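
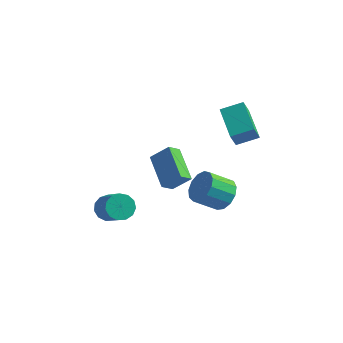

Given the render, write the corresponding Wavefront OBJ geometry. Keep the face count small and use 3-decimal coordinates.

v 1.847 0.359 2.463
v 1.713 -0.146 3.476
v 2.911 0.977 2.912
v 2.777 0.471 3.925
v 3.023 -1.211 1.835
v 2.889 -1.717 2.848
v 4.087 -0.594 2.284
v 3.953 -1.099 3.297
v 3.018 -2.812 -0.939
v 3.646 -3.568 -0.823
v 2.611 -4.284 0.116
v 1.982 -3.528 -0.001
v 3.762 -3.203 -0.417
v 2.727 -3.919 0.522
v 3.641 -2.714 -0.177
v 2.606 -3.43 0.762
v 3.323 -2.256 -0.179
v 2.287 -2.973 0.76
v 2.907 -1.975 -0.422
v 1.872 -2.691 0.516
v 2.527 -1.959 -0.83
v 1.492 -2.675 0.109
v 2.302 -2.214 -1.272
v 1.267 -2.93 -0.334
v 2.305 -2.659 -1.609
v 1.27 -3.375 -0.671
v 2.534 -3.152 -1.733
v 1.498 -3.869 -0.795
v 2.916 -3.538 -1.605
v 1.881 -4.254 -0.667
v 3.331 -3.692 -1.266
v 2.296 -4.409 -0.327
v -3.466 -2.872 -4.196
v -3.025 -3.21 -4.826
v -1.872 -4.265 -3.454
v -2.314 -3.928 -2.824
v -2.802 -2.81 -4.706
v -1.649 -3.865 -3.333
v -2.79 -2.43 -4.424
v -1.637 -3.485 -3.051
v -2.993 -2.19 -4.07
v -1.84 -3.245 -2.697
v -3.346 -2.168 -3.756
v -2.193 -3.223 -2.383
v -3.737 -2.368 -3.581
v -2.585 -3.424 -2.209
v -4.043 -2.729 -3.602
v -2.89 -3.785 -2.23
v -4.165 -3.136 -3.812
v -3.013 -4.191 -2.439
v -4.066 -3.459 -4.144
v -2.913 -4.514 -2.771
v -3.776 -3.595 -4.492
v -2.623 -4.65 -3.119
v -3.388 -3.502 -4.746
v -2.235 -4.558 -3.374
v -1.445 -1.995 0.031
v -0.503 -1.698 0.937
v -1.089 -1.37 -0.543
v -0.147 -1.074 0.362
v -0.173 -3.486 -0.802
v 0.769 -3.19 0.103
v 0.183 -2.862 -1.377
v 1.125 -2.565 -0.471
f 2 4 1
f 5 2 1
f 1 4 3
f 3 5 1
f 2 8 4
f 6 2 5
f 6 8 2
f 4 8 3
f 7 5 3
f 3 8 7
f 7 6 5
f 8 6 7
f 10 9 13
f 10 13 11
f 11 13 14
f 11 14 12
f 13 9 15
f 13 15 14
f 14 15 16
f 14 16 12
f 15 9 17
f 15 17 16
f 16 17 18
f 16 18 12
f 17 9 19
f 17 19 18
f 18 19 20
f 18 20 12
f 19 9 21
f 19 21 20
f 20 21 22
f 20 22 12
f 21 9 23
f 21 23 22
f 22 23 24
f 22 24 12
f 23 9 25
f 23 25 24
f 24 25 26
f 24 26 12
f 25 9 27
f 25 27 26
f 26 27 28
f 26 28 12
f 27 9 29
f 27 29 28
f 28 29 30
f 28 30 12
f 29 9 31
f 29 31 30
f 30 31 32
f 30 32 12
f 31 9 10
f 31 10 32
f 32 10 11
f 32 11 12
f 34 33 37
f 34 37 35
f 35 37 38
f 35 38 36
f 37 33 39
f 37 39 38
f 38 39 40
f 38 40 36
f 39 33 41
f 39 41 40
f 40 41 42
f 40 42 36
f 41 33 43
f 41 43 42
f 42 43 44
f 42 44 36
f 43 33 45
f 43 45 44
f 44 45 46
f 44 46 36
f 45 33 47
f 45 47 46
f 46 47 48
f 46 48 36
f 47 33 49
f 47 49 48
f 48 49 50
f 48 50 36
f 49 33 51
f 49 51 50
f 50 51 52
f 50 52 36
f 51 33 53
f 51 53 52
f 52 53 54
f 52 54 36
f 53 33 55
f 53 55 54
f 54 55 56
f 54 56 36
f 55 33 34
f 55 34 56
f 56 34 35
f 56 35 36
f 58 60 57
f 61 58 57
f 57 60 59
f 59 61 57
f 58 64 60
f 62 58 61
f 62 64 58
f 60 64 59
f 63 61 59
f 59 64 63
f 63 62 61
f 64 62 63



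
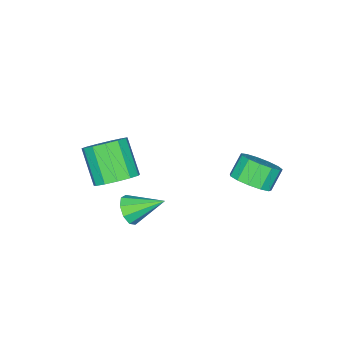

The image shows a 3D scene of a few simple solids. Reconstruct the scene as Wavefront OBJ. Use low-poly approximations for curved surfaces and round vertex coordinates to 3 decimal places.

v 2.265 -2.093 -2.982
v 2.858 -1.89 -2.775
v 1.635 -0.967 -2.278
v 2.759 -1.698 -3.172
v 2.428 -1.691 -3.479
v 2.021 -1.872 -3.554
v 1.729 -2.157 -3.361
v 1.687 -2.411 -2.99
v 1.916 -2.517 -2.616
v 2.308 -2.425 -2.412
v 2.68 -2.177 -2.475
v -1.665 0.435 -2.916
v -1.033 0.298 -2.38
v -1.683 0.328 -1.607
v -2.315 0.465 -2.144
v -1.069 0.768 -2.428
v -1.718 0.798 -1.655
v -1.293 1.132 -2.631
v -1.943 1.162 -1.858
v -1.636 1.274 -2.924
v -2.286 1.305 -2.152
v -1.988 1.15 -3.216
v -2.637 1.181 -2.443
v -2.237 0.799 -3.412
v -2.887 0.83 -2.639
v -2.305 0.333 -3.451
v -2.955 0.363 -2.678
v -2.17 -0.102 -3.32
v -2.82 -0.072 -2.547
v -1.874 -0.366 -3.061
v -2.524 -0.335 -2.288
v -1.512 -0.375 -2.756
v -2.162 -0.345 -1.984
v -1.199 -0.128 -2.502
v -1.849 -0.098 -1.73
v 1.687 -3.101 -2.252
v 2.268 -3.708 -2.479
v 1.734 -4.685 -1.235
v 1.153 -4.079 -1.008
v 2.492 -3.417 -2.154
v 1.958 -4.394 -0.91
v 2.46 -3.026 -1.861
v 1.926 -4.003 -0.616
v 2.183 -2.658 -1.691
v 1.649 -3.636 -0.447
v 1.749 -2.432 -1.7
v 1.214 -3.409 -0.456
v 1.294 -2.418 -1.884
v 0.76 -3.395 -0.64
v 0.965 -2.621 -2.185
v 0.431 -3.598 -0.94
v 0.865 -2.976 -2.507
v 0.331 -3.954 -1.263
v 1.026 -3.372 -2.748
v 0.491 -4.349 -1.504
v 1.396 -3.681 -2.832
v 0.862 -4.658 -1.588
v 1.86 -3.806 -2.732
v 1.325 -4.784 -1.487
f 2 1 4
f 2 4 3
f 4 1 5
f 4 5 3
f 5 1 6
f 5 6 3
f 6 1 7
f 6 7 3
f 7 1 8
f 7 8 3
f 8 1 9
f 8 9 3
f 9 1 10
f 9 10 3
f 10 1 11
f 10 11 3
f 11 1 2
f 11 2 3
f 13 12 16
f 13 16 14
f 14 16 17
f 14 17 15
f 16 12 18
f 16 18 17
f 17 18 19
f 17 19 15
f 18 12 20
f 18 20 19
f 19 20 21
f 19 21 15
f 20 12 22
f 20 22 21
f 21 22 23
f 21 23 15
f 22 12 24
f 22 24 23
f 23 24 25
f 23 25 15
f 24 12 26
f 24 26 25
f 25 26 27
f 25 27 15
f 26 12 28
f 26 28 27
f 27 28 29
f 27 29 15
f 28 12 30
f 28 30 29
f 29 30 31
f 29 31 15
f 30 12 32
f 30 32 31
f 31 32 33
f 31 33 15
f 32 12 34
f 32 34 33
f 33 34 35
f 33 35 15
f 34 12 13
f 34 13 35
f 35 13 14
f 35 14 15
f 37 36 40
f 37 40 38
f 38 40 41
f 38 41 39
f 40 36 42
f 40 42 41
f 41 42 43
f 41 43 39
f 42 36 44
f 42 44 43
f 43 44 45
f 43 45 39
f 44 36 46
f 44 46 45
f 45 46 47
f 45 47 39
f 46 36 48
f 46 48 47
f 47 48 49
f 47 49 39
f 48 36 50
f 48 50 49
f 49 50 51
f 49 51 39
f 50 36 52
f 50 52 51
f 51 52 53
f 51 53 39
f 52 36 54
f 52 54 53
f 53 54 55
f 53 55 39
f 54 36 56
f 54 56 55
f 55 56 57
f 55 57 39
f 56 36 58
f 56 58 57
f 57 58 59
f 57 59 39
f 58 36 37
f 58 37 59
f 59 37 38
f 59 38 39



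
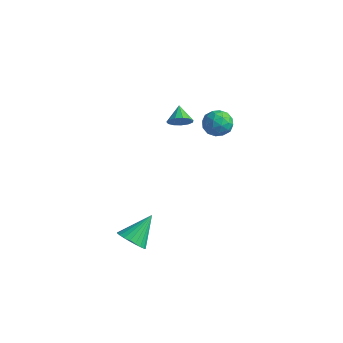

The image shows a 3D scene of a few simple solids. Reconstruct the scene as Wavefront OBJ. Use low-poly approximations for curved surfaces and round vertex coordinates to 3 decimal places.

v 1.899 -3.217 -3.595
v 2.471 -2.838 -4.112
v 2.081 -1.843 -2.385
v 2.184 -2.703 -4.222
v 1.854 -2.647 -4.237
v 1.53 -2.677 -4.153
v 1.263 -2.79 -3.985
v 1.092 -2.968 -3.757
v 1.045 -3.184 -3.504
v 1.127 -3.405 -3.266
v 1.327 -3.597 -3.077
v 1.614 -3.732 -2.967
v 1.945 -3.788 -2.953
v 2.268 -3.757 -3.036
v 2.536 -3.645 -3.205
v 2.706 -3.467 -3.432
v 2.754 -3.251 -3.685
v 2.671 -3.03 -3.924
v 2.167 0.224 3.592
v 2.493 0.041 4.148
v 1.573 0.856 4.148
v 2.679 0.338 4.008
v 2.702 0.599 3.736
v 2.556 0.741 3.419
v 2.286 0.718 3.156
v 1.978 0.538 3.032
v 1.73 0.259 3.086
v 1.62 -0.032 3.3
v 1.685 -0.242 3.607
v 1.902 -0.304 3.91
v 2.203 -0.198 4.112
v 1.675 4.181 1.181
v 2.518 4 1.178
v 1.402 2.9 1.662
v 2.245 2.719 1.659
v 1.929 3.289 2.223
v 2.097 4.08 1.926
v 1.823 2.82 0.914
v 1.991 3.611 0.617
v 2.609 3.159 1.013
v 2.675 3.449 1.822
v 1.245 3.451 1.018
v 1.311 3.741 1.827
v 2.12 4.203 1.137
v 1.8 2.697 1.703
v 1.614 3.032 2.035
v 2.109 2.926 2.033
v 1.873 4.25 1.577
v 2.368 4.144 1.575
v 2.022 3.726 2.19
v 1.552 2.756 1.265
v 2.047 2.65 1.263
v 1.811 3.974 0.807
v 2.306 3.868 0.805
v 1.898 3.174 0.65
v 2.669 3.602 1.038
v 2.509 2.849 1.321
v 2.261 2.908 0.883
v 2.36 3.374 0.708
v 2.708 3.773 1.514
v 2.548 3.02 1.797
v 2.362 3.355 2.128
v 2.461 3.82 1.954
v 2.762 3.278 1.417
v 1.372 3.88 1.043
v 1.212 3.127 1.326
v 1.459 3.08 0.886
v 1.558 3.545 0.712
v 1.411 4.051 1.519
v 1.251 3.298 1.802
v 1.56 3.526 2.132
v 1.659 3.992 1.957
v 1.158 3.622 1.423
f 2 1 4
f 2 4 3
f 4 1 5
f 4 5 3
f 5 1 6
f 5 6 3
f 6 1 7
f 6 7 3
f 7 1 8
f 7 8 3
f 8 1 9
f 8 9 3
f 9 1 10
f 9 10 3
f 10 1 11
f 10 11 3
f 11 1 12
f 11 12 3
f 12 1 13
f 12 13 3
f 13 1 14
f 13 14 3
f 14 1 15
f 14 15 3
f 15 1 16
f 15 16 3
f 16 1 17
f 16 17 3
f 17 1 18
f 17 18 3
f 18 1 2
f 18 2 3
f 20 19 22
f 20 22 21
f 22 19 23
f 22 23 21
f 23 19 24
f 23 24 21
f 24 19 25
f 24 25 21
f 25 19 26
f 25 26 21
f 26 19 27
f 26 27 21
f 27 19 28
f 27 28 21
f 28 19 29
f 28 29 21
f 29 19 30
f 29 30 21
f 30 19 31
f 30 31 21
f 31 19 20
f 31 20 21
f 32 69 48
f 69 43 72
f 48 72 37
f 69 72 48
f 32 48 44
f 48 37 49
f 44 49 33
f 48 49 44
f 32 44 53
f 44 33 54
f 53 54 39
f 44 54 53
f 32 53 65
f 53 39 68
f 65 68 42
f 53 68 65
f 32 65 69
f 65 42 73
f 69 73 43
f 65 73 69
f 33 49 60
f 49 37 63
f 60 63 41
f 49 63 60
f 37 72 50
f 72 43 71
f 50 71 36
f 72 71 50
f 43 73 70
f 73 42 66
f 70 66 34
f 73 66 70
f 42 68 67
f 68 39 55
f 67 55 38
f 68 55 67
f 39 54 59
f 54 33 56
f 59 56 40
f 54 56 59
f 35 61 47
f 61 41 62
f 47 62 36
f 61 62 47
f 35 47 45
f 47 36 46
f 45 46 34
f 47 46 45
f 35 45 52
f 45 34 51
f 52 51 38
f 45 51 52
f 35 52 57
f 52 38 58
f 57 58 40
f 52 58 57
f 35 57 61
f 57 40 64
f 61 64 41
f 57 64 61
f 36 62 50
f 62 41 63
f 50 63 37
f 62 63 50
f 34 46 70
f 46 36 71
f 70 71 43
f 46 71 70
f 38 51 67
f 51 34 66
f 67 66 42
f 51 66 67
f 40 58 59
f 58 38 55
f 59 55 39
f 58 55 59
f 41 64 60
f 64 40 56
f 60 56 33
f 64 56 60



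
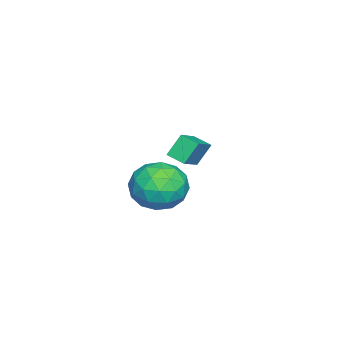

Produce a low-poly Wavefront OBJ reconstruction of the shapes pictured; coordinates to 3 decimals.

v -2.988 -1.507 2.898
v -3.47 -1.05 3.885
v -2.757 -0.69 2.632
v -3.239 -0.232 3.619
v -1.681 -1.648 3.601
v -2.163 -1.19 4.588
v -1.45 -0.83 3.335
v -1.932 -0.373 4.322
v 1.498 0.204 4.374
v 2.72 0.167 4.107
v 1.28 -1.667 3.633
v 2.502 -1.704 3.366
v 2.121 -1.713 4.558
v 2.256 -0.557 5.016
v 1.744 -0.943 2.724
v 1.879 0.213 3.182
v 2.872 -0.542 3.087
v 3.105 -1.018 4.221
v 0.895 -0.482 3.519
v 1.128 -0.958 4.653
v 2.128 0.35 4.306
v 1.872 -1.85 3.434
v 1.648 -1.855 4.135
v 2.366 -1.877 3.978
v 1.856 -0.076 4.84
v 2.574 -0.097 4.683
v 2.222 -1.203 4.948
v 1.426 -1.403 3.057
v 2.144 -1.424 2.9
v 1.634 0.377 3.762
v 2.352 0.355 3.605
v 1.778 -0.297 2.792
v 2.936 -0.088 3.549
v 2.807 -1.188 3.114
v 2.362 -0.741 2.736
v 2.441 -0.061 3.006
v 3.073 -0.368 4.215
v 2.945 -1.468 3.78
v 2.721 -1.474 4.481
v 2.8 -0.794 4.75
v 3.162 -0.785 3.616
v 1.055 -0.032 3.96
v 0.927 -1.132 3.525
v 1.2 -0.706 2.99
v 1.279 -0.026 3.259
v 1.193 -0.312 4.626
v 1.064 -1.412 4.191
v 1.559 -1.439 4.734
v 1.638 -0.759 5.004
v 0.838 -0.715 4.124
f 2 4 1
f 5 2 1
f 1 4 3
f 3 5 1
f 2 8 4
f 6 2 5
f 6 8 2
f 4 8 3
f 7 5 3
f 3 8 7
f 7 6 5
f 8 6 7
f 9 46 25
f 46 20 49
f 25 49 14
f 46 49 25
f 9 25 21
f 25 14 26
f 21 26 10
f 25 26 21
f 9 21 30
f 21 10 31
f 30 31 16
f 21 31 30
f 9 30 42
f 30 16 45
f 42 45 19
f 30 45 42
f 9 42 46
f 42 19 50
f 46 50 20
f 42 50 46
f 10 26 37
f 26 14 40
f 37 40 18
f 26 40 37
f 14 49 27
f 49 20 48
f 27 48 13
f 49 48 27
f 20 50 47
f 50 19 43
f 47 43 11
f 50 43 47
f 19 45 44
f 45 16 32
f 44 32 15
f 45 32 44
f 16 31 36
f 31 10 33
f 36 33 17
f 31 33 36
f 12 38 24
f 38 18 39
f 24 39 13
f 38 39 24
f 12 24 22
f 24 13 23
f 22 23 11
f 24 23 22
f 12 22 29
f 22 11 28
f 29 28 15
f 22 28 29
f 12 29 34
f 29 15 35
f 34 35 17
f 29 35 34
f 12 34 38
f 34 17 41
f 38 41 18
f 34 41 38
f 13 39 27
f 39 18 40
f 27 40 14
f 39 40 27
f 11 23 47
f 23 13 48
f 47 48 20
f 23 48 47
f 15 28 44
f 28 11 43
f 44 43 19
f 28 43 44
f 17 35 36
f 35 15 32
f 36 32 16
f 35 32 36
f 18 41 37
f 41 17 33
f 37 33 10
f 41 33 37



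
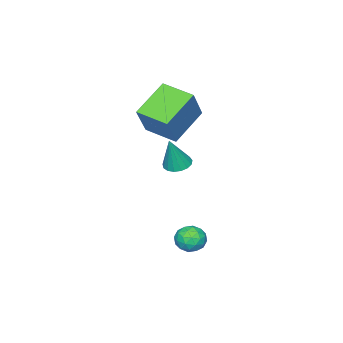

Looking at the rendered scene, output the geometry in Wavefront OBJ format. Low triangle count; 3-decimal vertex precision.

v 0.155 3.388 -3.679
v 0.533 3.142 -4.193
v -0.473 2.478 -3.707
v -0.095 2.232 -4.221
v 0.173 2.285 -3.594
v 0.561 2.847 -3.577
v -0.501 2.773 -4.323
v -0.113 3.335 -4.306
v 0.128 2.762 -4.591
v 0.544 2.461 -4.14
v -0.484 3.159 -3.76
v -0.068 2.858 -3.309
v 0.399 3.345 -3.933
v -0.339 2.275 -3.967
v -0.182 2.306 -3.598
v 0.04 2.162 -3.9
v 0.415 3.171 -3.571
v 0.638 3.027 -3.873
v 0.426 2.523 -3.521
v -0.578 2.593 -4.027
v -0.355 2.449 -4.329
v 0.02 3.458 -4
v 0.242 3.314 -4.302
v -0.366 3.097 -4.379
v 0.384 2.977 -4.469
v 0.014 2.442 -4.486
v -0.224 2.76 -4.546
v 0.004 3.09 -4.536
v 0.628 2.8 -4.204
v 0.259 2.265 -4.221
v 0.416 2.296 -3.853
v 0.644 2.627 -3.842
v 0.39 2.577 -4.438
v -0.199 3.355 -3.679
v -0.568 2.82 -3.696
v -0.584 2.993 -4.058
v -0.356 3.324 -4.047
v 0.046 3.178 -3.414
v -0.324 2.643 -3.431
v 0.056 2.53 -3.364
v 0.284 2.86 -3.354
v -0.33 3.043 -3.462
v -2.817 -1.828 -0.48
v -4.441 -1.768 0.579
v -2.935 -0.316 -0.747
v -4.559 -0.256 0.312
v -1.821 -1.484 1.028
v -3.445 -1.424 2.087
v -1.939 0.028 0.761
v -3.563 0.088 1.82
v 0.949 2.898 0.69
v 1.496 2.862 0.501
v 1.431 2.882 2.09
v 1.45 3.135 0.52
v 1.289 3.354 0.578
v 1.051 3.468 0.662
v 0.789 3.452 0.752
v 0.563 3.309 0.828
v 0.426 3.071 0.873
v 0.409 2.794 0.875
v 0.515 2.541 0.836
v 0.721 2.369 0.763
v 0.979 2.319 0.674
v 1.23 2.401 0.588
v 1.416 2.597 0.526
f 1 38 17
f 38 12 41
f 17 41 6
f 38 41 17
f 1 17 13
f 17 6 18
f 13 18 2
f 17 18 13
f 1 13 22
f 13 2 23
f 22 23 8
f 13 23 22
f 1 22 34
f 22 8 37
f 34 37 11
f 22 37 34
f 1 34 38
f 34 11 42
f 38 42 12
f 34 42 38
f 2 18 29
f 18 6 32
f 29 32 10
f 18 32 29
f 6 41 19
f 41 12 40
f 19 40 5
f 41 40 19
f 12 42 39
f 42 11 35
f 39 35 3
f 42 35 39
f 11 37 36
f 37 8 24
f 36 24 7
f 37 24 36
f 8 23 28
f 23 2 25
f 28 25 9
f 23 25 28
f 4 30 16
f 30 10 31
f 16 31 5
f 30 31 16
f 4 16 14
f 16 5 15
f 14 15 3
f 16 15 14
f 4 14 21
f 14 3 20
f 21 20 7
f 14 20 21
f 4 21 26
f 21 7 27
f 26 27 9
f 21 27 26
f 4 26 30
f 26 9 33
f 30 33 10
f 26 33 30
f 5 31 19
f 31 10 32
f 19 32 6
f 31 32 19
f 3 15 39
f 15 5 40
f 39 40 12
f 15 40 39
f 7 20 36
f 20 3 35
f 36 35 11
f 20 35 36
f 9 27 28
f 27 7 24
f 28 24 8
f 27 24 28
f 10 33 29
f 33 9 25
f 29 25 2
f 33 25 29
f 44 46 43
f 47 44 43
f 43 46 45
f 45 47 43
f 44 50 46
f 48 44 47
f 48 50 44
f 46 50 45
f 49 47 45
f 45 50 49
f 49 48 47
f 50 48 49
f 52 51 54
f 52 54 53
f 54 51 55
f 54 55 53
f 55 51 56
f 55 56 53
f 56 51 57
f 56 57 53
f 57 51 58
f 57 58 53
f 58 51 59
f 58 59 53
f 59 51 60
f 59 60 53
f 60 51 61
f 60 61 53
f 61 51 62
f 61 62 53
f 62 51 63
f 62 63 53
f 63 51 64
f 63 64 53
f 64 51 65
f 64 65 53
f 65 51 52
f 65 52 53



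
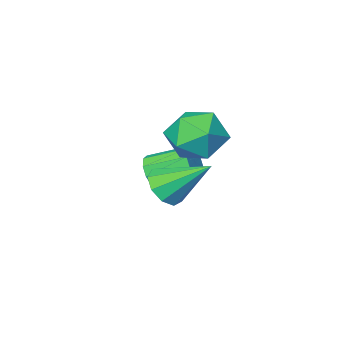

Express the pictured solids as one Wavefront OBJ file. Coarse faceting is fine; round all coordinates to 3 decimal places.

v 3.286 2.673 1.301
v 3.813 3.28 1.093
v 2.354 3.907 2.539
v 3.363 3.287 0.748
v 2.876 3.007 0.661
v 2.582 2.571 0.874
v 2.616 2.183 1.287
v 2.964 2.024 1.706
v 3.462 2.169 1.937
v 3.878 2.55 1.869
v 4.016 2.989 1.537
v 1.44 -1.073 -0.254
v 1.927 -0.864 0.234
v 0.846 0.183 0.861
v 0.36 -0.027 0.374
v 1.97 -0.604 -0.125
v 0.89 0.443 0.503
v 1.812 -0.523 -0.532
v 0.731 0.524 0.095
v 1.511 -0.653 -0.834
v 0.431 0.394 -0.206
v 1.183 -0.943 -0.914
v 0.103 0.104 -0.286
v 0.954 -1.283 -0.741
v -0.127 -0.236 -0.114
v 0.91 -1.543 -0.383
v -0.17 -0.496 0.245
v 1.069 -1.624 0.025
v -0.012 -0.577 0.652
v 1.369 -1.494 0.326
v 0.289 -0.447 0.954
v 1.697 -1.204 0.406
v 0.617 -0.157 1.034
v -0.244 0.356 2.222
v 0.272 0.94 3.133
v 1.368 0.58 1.167
v 1.884 1.164 2.078
v 1.66 -0.01 2.168
v 0.664 -0.149 2.82
v 0.976 1.669 1.48
v -0.02 1.53 2.132
v 1.026 1.751 2.675
v 1.448 0.713 3.1
v 0.192 0.807 1.2
v 0.614 -0.231 1.625
f 2 1 4
f 2 4 3
f 4 1 5
f 4 5 3
f 5 1 6
f 5 6 3
f 6 1 7
f 6 7 3
f 7 1 8
f 7 8 3
f 8 1 9
f 8 9 3
f 9 1 10
f 9 10 3
f 10 1 11
f 10 11 3
f 11 1 2
f 11 2 3
f 13 12 16
f 13 16 14
f 14 16 17
f 14 17 15
f 16 12 18
f 16 18 17
f 17 18 19
f 17 19 15
f 18 12 20
f 18 20 19
f 19 20 21
f 19 21 15
f 20 12 22
f 20 22 21
f 21 22 23
f 21 23 15
f 22 12 24
f 22 24 23
f 23 24 25
f 23 25 15
f 24 12 26
f 24 26 25
f 25 26 27
f 25 27 15
f 26 12 28
f 26 28 27
f 27 28 29
f 27 29 15
f 28 12 30
f 28 30 29
f 29 30 31
f 29 31 15
f 30 12 32
f 30 32 31
f 31 32 33
f 31 33 15
f 32 12 13
f 32 13 33
f 33 13 14
f 33 14 15
f 34 45 39
f 34 39 35
f 34 35 41
f 34 41 44
f 34 44 45
f 35 39 43
f 39 45 38
f 45 44 36
f 44 41 40
f 41 35 42
f 37 43 38
f 37 38 36
f 37 36 40
f 37 40 42
f 37 42 43
f 38 43 39
f 36 38 45
f 40 36 44
f 42 40 41
f 43 42 35



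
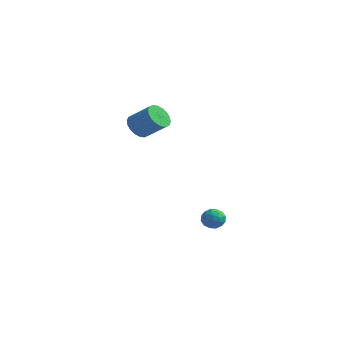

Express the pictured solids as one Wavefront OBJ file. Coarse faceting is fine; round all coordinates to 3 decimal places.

v 2.839 -1.763 -2.814
v 3.205 -1.288 -3.011
v 3.475 -2.432 -3.249
v 3.841 -1.957 -3.446
v 3.805 -2.094 -2.831
v 3.412 -1.68 -2.562
v 3.268 -2.04 -3.698
v 2.875 -1.626 -3.429
v 3.47 -1.459 -3.557
v 3.801 -1.492 -3.021
v 2.879 -2.228 -3.239
v 3.21 -2.261 -2.703
v 2.966 -1.467 -2.874
v 3.714 -2.253 -3.386
v 3.693 -2.334 -3.024
v 3.908 -2.055 -3.14
v 3.088 -1.697 -2.611
v 3.303 -1.418 -2.726
v 3.655 -1.892 -2.62
v 3.377 -2.302 -3.534
v 3.592 -2.023 -3.649
v 2.772 -1.665 -3.12
v 2.987 -1.386 -3.236
v 3.025 -1.828 -3.64
v 3.337 -1.288 -3.311
v 3.711 -1.681 -3.567
v 3.374 -1.73 -3.715
v 3.143 -1.487 -3.557
v 3.532 -1.307 -2.996
v 3.906 -1.701 -3.252
v 3.884 -1.781 -2.89
v 3.653 -1.538 -2.732
v 3.688 -1.408 -3.317
v 2.774 -2.019 -3.008
v 3.148 -2.413 -3.264
v 3.027 -2.182 -3.528
v 2.796 -1.939 -3.37
v 2.969 -2.039 -2.693
v 3.343 -2.432 -2.949
v 3.537 -2.233 -2.703
v 3.306 -1.99 -2.545
v 2.992 -2.312 -2.943
v 0.16 -3.41 2.662
v 0.581 -3.233 2.093
v 1.68 -3.092 2.948
v 1.26 -3.27 3.518
v 0.468 -2.945 2.191
v 1.567 -2.804 3.047
v 0.293 -2.749 2.383
v 1.392 -2.608 3.239
v 0.093 -2.684 2.63
v 1.192 -2.544 3.486
v -0.095 -2.763 2.883
v 1.004 -2.622 3.739
v -0.231 -2.97 3.093
v 0.868 -2.83 3.949
v -0.29 -3.265 3.217
v 0.809 -3.124 4.073
v -0.26 -3.588 3.232
v 0.839 -3.447 4.087
v -0.147 -3.876 3.133
v 0.952 -3.735 3.989
v 0.028 -4.072 2.941
v 1.127 -3.931 3.797
v 0.228 -4.136 2.694
v 1.327 -3.996 3.55
v 0.416 -4.058 2.441
v 1.515 -3.917 3.297
v 0.552 -3.85 2.231
v 1.651 -3.71 3.087
v 0.611 -3.556 2.107
v 1.71 -3.415 2.963
f 1 38 17
f 38 12 41
f 17 41 6
f 38 41 17
f 1 17 13
f 17 6 18
f 13 18 2
f 17 18 13
f 1 13 22
f 13 2 23
f 22 23 8
f 13 23 22
f 1 22 34
f 22 8 37
f 34 37 11
f 22 37 34
f 1 34 38
f 34 11 42
f 38 42 12
f 34 42 38
f 2 18 29
f 18 6 32
f 29 32 10
f 18 32 29
f 6 41 19
f 41 12 40
f 19 40 5
f 41 40 19
f 12 42 39
f 42 11 35
f 39 35 3
f 42 35 39
f 11 37 36
f 37 8 24
f 36 24 7
f 37 24 36
f 8 23 28
f 23 2 25
f 28 25 9
f 23 25 28
f 4 30 16
f 30 10 31
f 16 31 5
f 30 31 16
f 4 16 14
f 16 5 15
f 14 15 3
f 16 15 14
f 4 14 21
f 14 3 20
f 21 20 7
f 14 20 21
f 4 21 26
f 21 7 27
f 26 27 9
f 21 27 26
f 4 26 30
f 26 9 33
f 30 33 10
f 26 33 30
f 5 31 19
f 31 10 32
f 19 32 6
f 31 32 19
f 3 15 39
f 15 5 40
f 39 40 12
f 15 40 39
f 7 20 36
f 20 3 35
f 36 35 11
f 20 35 36
f 9 27 28
f 27 7 24
f 28 24 8
f 27 24 28
f 10 33 29
f 33 9 25
f 29 25 2
f 33 25 29
f 44 43 47
f 44 47 45
f 45 47 48
f 45 48 46
f 47 43 49
f 47 49 48
f 48 49 50
f 48 50 46
f 49 43 51
f 49 51 50
f 50 51 52
f 50 52 46
f 51 43 53
f 51 53 52
f 52 53 54
f 52 54 46
f 53 43 55
f 53 55 54
f 54 55 56
f 54 56 46
f 55 43 57
f 55 57 56
f 56 57 58
f 56 58 46
f 57 43 59
f 57 59 58
f 58 59 60
f 58 60 46
f 59 43 61
f 59 61 60
f 60 61 62
f 60 62 46
f 61 43 63
f 61 63 62
f 62 63 64
f 62 64 46
f 63 43 65
f 63 65 64
f 64 65 66
f 64 66 46
f 65 43 67
f 65 67 66
f 66 67 68
f 66 68 46
f 67 43 69
f 67 69 68
f 68 69 70
f 68 70 46
f 69 43 71
f 69 71 70
f 70 71 72
f 70 72 46
f 71 43 44
f 71 44 72
f 72 44 45
f 72 45 46



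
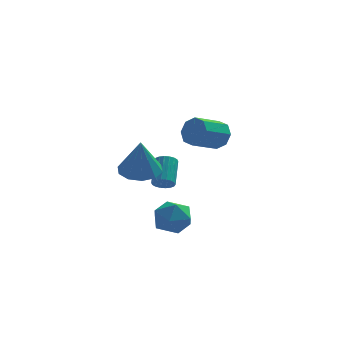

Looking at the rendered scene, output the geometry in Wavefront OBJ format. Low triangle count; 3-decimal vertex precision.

v -0.672 -2.639 1.183
v 0.036 -3.39 0.943
v -0.628 -3.221 3.137
v 0.364 -2.845 1.098
v 0.297 -2.221 1.285
v -0.141 -1.757 1.433
v -0.781 -1.629 1.486
v -1.38 -1.888 1.422
v -1.708 -2.433 1.267
v -1.641 -3.057 1.08
v -1.203 -3.522 0.932
v -0.562 -3.649 0.88
v 0.374 0.156 -0.91
v 0.758 -0.146 -0.596
v 0.89 1.103 0.443
v 0.506 1.404 0.13
v 0.907 -0.021 -0.765
v 1.039 1.228 0.274
v 0.951 0.139 -0.963
v 1.083 1.388 0.076
v 0.881 0.302 -1.15
v 1.013 1.551 -0.111
v 0.71 0.436 -1.29
v 0.842 1.685 -0.251
v 0.473 0.515 -1.354
v 0.605 1.764 -0.315
v 0.216 0.522 -1.33
v 0.348 1.771 -0.291
v -0.01 0.457 -1.223
v 0.122 1.706 -0.184
v -0.159 0.332 -1.054
v -0.027 1.581 -0.015
v -0.203 0.172 -0.856
v -0.071 1.421 0.183
v -0.133 0.009 -0.669
v -0.001 1.258 0.37
v 0.038 -0.125 -0.529
v 0.17 1.124 0.51
v 0.275 -0.204 -0.465
v 0.407 1.045 0.574
v 0.532 -0.211 -0.489
v 0.664 1.038 0.55
v -0.01 -2.04 -2.082
v 0.977 -1.62 -2.11
v 0.663 -3.6 -1.73
v 1.65 -3.18 -1.758
v 0.98 -2.922 -0.962
v 0.563 -1.957 -1.179
v 1.077 -3.263 -2.661
v 0.66 -2.298 -2.878
v 1.648 -2.376 -2.468
v 1.588 -2.165 -1.418
v 0.052 -3.055 -2.422
v -0.008 -2.844 -1.372
v 3.046 3.655 0.984
v 3.531 3.535 1.72
v 2.319 2.524 2.353
v 1.834 2.645 1.616
v 3.111 4.069 1.769
v 1.899 3.058 2.402
v 2.653 4.361 1.358
v 1.441 3.35 1.99
v 2.425 4.239 0.727
v 1.213 3.228 1.36
v 2.561 3.776 0.247
v 1.349 2.765 0.88
v 2.981 3.242 0.198
v 1.769 2.231 0.831
v 3.439 2.95 0.61
v 2.227 1.939 1.242
v 3.667 3.072 1.24
v 2.455 2.061 1.873
f 2 1 4
f 2 4 3
f 4 1 5
f 4 5 3
f 5 1 6
f 5 6 3
f 6 1 7
f 6 7 3
f 7 1 8
f 7 8 3
f 8 1 9
f 8 9 3
f 9 1 10
f 9 10 3
f 10 1 11
f 10 11 3
f 11 1 12
f 11 12 3
f 12 1 2
f 12 2 3
f 14 13 17
f 14 17 15
f 15 17 18
f 15 18 16
f 17 13 19
f 17 19 18
f 18 19 20
f 18 20 16
f 19 13 21
f 19 21 20
f 20 21 22
f 20 22 16
f 21 13 23
f 21 23 22
f 22 23 24
f 22 24 16
f 23 13 25
f 23 25 24
f 24 25 26
f 24 26 16
f 25 13 27
f 25 27 26
f 26 27 28
f 26 28 16
f 27 13 29
f 27 29 28
f 28 29 30
f 28 30 16
f 29 13 31
f 29 31 30
f 30 31 32
f 30 32 16
f 31 13 33
f 31 33 32
f 32 33 34
f 32 34 16
f 33 13 35
f 33 35 34
f 34 35 36
f 34 36 16
f 35 13 37
f 35 37 36
f 36 37 38
f 36 38 16
f 37 13 39
f 37 39 38
f 38 39 40
f 38 40 16
f 39 13 41
f 39 41 40
f 40 41 42
f 40 42 16
f 41 13 14
f 41 14 42
f 42 14 15
f 42 15 16
f 43 54 48
f 43 48 44
f 43 44 50
f 43 50 53
f 43 53 54
f 44 48 52
f 48 54 47
f 54 53 45
f 53 50 49
f 50 44 51
f 46 52 47
f 46 47 45
f 46 45 49
f 46 49 51
f 46 51 52
f 47 52 48
f 45 47 54
f 49 45 53
f 51 49 50
f 52 51 44
f 56 55 59
f 56 59 57
f 57 59 60
f 57 60 58
f 59 55 61
f 59 61 60
f 60 61 62
f 60 62 58
f 61 55 63
f 61 63 62
f 62 63 64
f 62 64 58
f 63 55 65
f 63 65 64
f 64 65 66
f 64 66 58
f 65 55 67
f 65 67 66
f 66 67 68
f 66 68 58
f 67 55 69
f 67 69 68
f 68 69 70
f 68 70 58
f 69 55 71
f 69 71 70
f 70 71 72
f 70 72 58
f 71 55 56
f 71 56 72
f 72 56 57
f 72 57 58



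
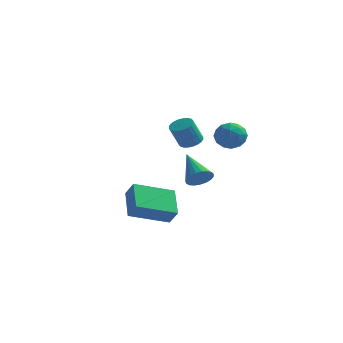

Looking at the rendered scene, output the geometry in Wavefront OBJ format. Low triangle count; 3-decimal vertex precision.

v 1.613 -1.512 1.231
v 1.934 -1.171 1.457
v 1.629 -1.548 2.456
v 1.307 -1.888 2.229
v 1.763 -1.063 1.446
v 1.458 -1.44 2.445
v 1.569 -1.023 1.402
v 1.264 -1.399 2.4
v 1.382 -1.057 1.332
v 1.076 -1.433 2.33
v 1.23 -1.16 1.246
v 0.924 -1.537 2.245
v 1.136 -1.317 1.158
v 0.831 -1.694 2.157
v 1.115 -1.504 1.081
v 0.809 -1.88 2.08
v 1.169 -1.692 1.027
v 0.864 -2.068 2.026
v 1.291 -1.852 1.004
v 0.986 -2.229 2.003
v 1.462 -1.96 1.015
v 1.157 -2.337 2.014
v 1.656 -2.001 1.06
v 1.351 -2.377 2.058
v 1.844 -1.967 1.13
v 1.538 -2.343 2.128
v 1.996 -1.863 1.215
v 1.69 -2.24 2.214
v 2.089 -1.706 1.303
v 1.784 -2.083 2.302
v 2.111 -1.52 1.38
v 1.805 -1.896 2.379
v 2.056 -1.332 1.434
v 1.751 -1.708 2.433
v -1.501 -0.206 -3.822
v -1.064 -0.447 -3.135
v -2.016 1.03 -3.06
v -1.578 0.788 -2.373
v -0.002 0.792 -4.427
v 0.436 0.55 -3.74
v -0.516 2.027 -3.665
v -0.079 1.786 -2.978
v 1.505 0.096 -1.44
v 1.684 -0.202 -0.926
v 0.635 1.124 -0.54
v 1.868 -0.024 -0.952
v 1.99 0.175 -1.061
v 2.028 0.36 -1.237
v 1.975 0.5 -1.447
v 1.842 0.57 -1.656
v 1.65 0.557 -1.828
v 1.433 0.465 -1.932
v 1.228 0.309 -1.952
v 1.072 0.116 -1.883
v 0.99 -0.08 -1.737
v 0.998 -0.246 -1.54
v 1.093 -0.353 -1.326
v 1.259 -0.382 -1.131
v 1.468 -0.329 -0.99
v 1.748 2.755 0.001
v 2.331 2.977 0.412
v 2.069 1.603 0.168
v 2.652 1.825 0.579
v 1.958 1.911 0.839
v 1.759 2.623 0.736
v 2.641 1.957 -0.156
v 2.442 2.669 -0.259
v 2.883 2.484 0.314
v 2.46 2.455 0.93
v 1.94 2.125 -0.35
v 1.517 2.096 0.266
v 2.011 2.967 0.192
v 2.389 1.613 0.388
v 1.981 1.663 0.541
v 2.323 1.794 0.782
v 1.675 2.759 0.383
v 2.018 2.89 0.624
v 1.799 2.263 0.875
v 2.382 1.69 -0.044
v 2.725 1.821 0.197
v 2.077 2.786 -0.202
v 2.419 2.917 0.039
v 2.601 2.317 -0.295
v 2.678 2.808 0.376
v 2.867 2.131 0.474
v 2.86 2.208 0.042
v 2.744 2.627 -0.018
v 2.43 2.791 0.738
v 2.619 2.114 0.836
v 2.211 2.164 0.989
v 2.094 2.583 0.928
v 2.754 2.501 0.68
v 1.781 2.466 -0.256
v 1.97 1.789 -0.158
v 2.306 1.997 -0.348
v 2.189 2.416 -0.409
v 1.533 2.449 0.106
v 1.722 1.772 0.204
v 1.656 1.953 0.598
v 1.54 2.372 0.538
v 1.646 2.079 -0.1
f 2 1 5
f 2 5 3
f 3 5 6
f 3 6 4
f 5 1 7
f 5 7 6
f 6 7 8
f 6 8 4
f 7 1 9
f 7 9 8
f 8 9 10
f 8 10 4
f 9 1 11
f 9 11 10
f 10 11 12
f 10 12 4
f 11 1 13
f 11 13 12
f 12 13 14
f 12 14 4
f 13 1 15
f 13 15 14
f 14 15 16
f 14 16 4
f 15 1 17
f 15 17 16
f 16 17 18
f 16 18 4
f 17 1 19
f 17 19 18
f 18 19 20
f 18 20 4
f 19 1 21
f 19 21 20
f 20 21 22
f 20 22 4
f 21 1 23
f 21 23 22
f 22 23 24
f 22 24 4
f 23 1 25
f 23 25 24
f 24 25 26
f 24 26 4
f 25 1 27
f 25 27 26
f 26 27 28
f 26 28 4
f 27 1 29
f 27 29 28
f 28 29 30
f 28 30 4
f 29 1 31
f 29 31 30
f 30 31 32
f 30 32 4
f 31 1 33
f 31 33 32
f 32 33 34
f 32 34 4
f 33 1 2
f 33 2 34
f 34 2 3
f 34 3 4
f 36 38 35
f 39 36 35
f 35 38 37
f 37 39 35
f 36 42 38
f 40 36 39
f 40 42 36
f 38 42 37
f 41 39 37
f 37 42 41
f 41 40 39
f 42 40 41
f 44 43 46
f 44 46 45
f 46 43 47
f 46 47 45
f 47 43 48
f 47 48 45
f 48 43 49
f 48 49 45
f 49 43 50
f 49 50 45
f 50 43 51
f 50 51 45
f 51 43 52
f 51 52 45
f 52 43 53
f 52 53 45
f 53 43 54
f 53 54 45
f 54 43 55
f 54 55 45
f 55 43 56
f 55 56 45
f 56 43 57
f 56 57 45
f 57 43 58
f 57 58 45
f 58 43 59
f 58 59 45
f 59 43 44
f 59 44 45
f 60 97 76
f 97 71 100
f 76 100 65
f 97 100 76
f 60 76 72
f 76 65 77
f 72 77 61
f 76 77 72
f 60 72 81
f 72 61 82
f 81 82 67
f 72 82 81
f 60 81 93
f 81 67 96
f 93 96 70
f 81 96 93
f 60 93 97
f 93 70 101
f 97 101 71
f 93 101 97
f 61 77 88
f 77 65 91
f 88 91 69
f 77 91 88
f 65 100 78
f 100 71 99
f 78 99 64
f 100 99 78
f 71 101 98
f 101 70 94
f 98 94 62
f 101 94 98
f 70 96 95
f 96 67 83
f 95 83 66
f 96 83 95
f 67 82 87
f 82 61 84
f 87 84 68
f 82 84 87
f 63 89 75
f 89 69 90
f 75 90 64
f 89 90 75
f 63 75 73
f 75 64 74
f 73 74 62
f 75 74 73
f 63 73 80
f 73 62 79
f 80 79 66
f 73 79 80
f 63 80 85
f 80 66 86
f 85 86 68
f 80 86 85
f 63 85 89
f 85 68 92
f 89 92 69
f 85 92 89
f 64 90 78
f 90 69 91
f 78 91 65
f 90 91 78
f 62 74 98
f 74 64 99
f 98 99 71
f 74 99 98
f 66 79 95
f 79 62 94
f 95 94 70
f 79 94 95
f 68 86 87
f 86 66 83
f 87 83 67
f 86 83 87
f 69 92 88
f 92 68 84
f 88 84 61
f 92 84 88



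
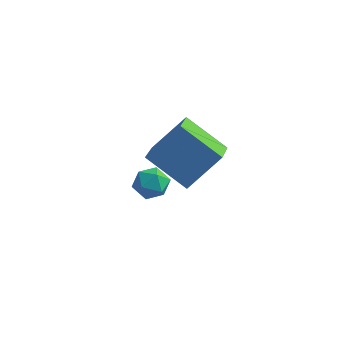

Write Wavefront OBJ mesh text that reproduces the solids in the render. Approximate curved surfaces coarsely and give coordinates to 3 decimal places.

v 1.729 -4.813 3.632
v 2.708 -3.845 5.027
v 1.309 -3.302 2.878
v 2.289 -2.334 4.273
v 3.451 -4.906 2.487
v 4.431 -3.938 3.882
v 3.032 -3.395 1.733
v 4.011 -2.427 3.128
v 0.584 -1.337 -0.107
v 1.296 -1.564 -0.446
v -0.036 -2.316 -0.754
v 0.676 -2.543 -1.093
v 0.552 -2.651 -0.29
v 0.935 -2.046 0.11
v 0.325 -1.834 -1.31
v 0.708 -1.229 -0.91
v 1.135 -1.87 -1.19
v 1.276 -2.376 -0.56
v -0.016 -1.504 -0.64
v 0.125 -2.01 -0.01
f 2 4 1
f 5 2 1
f 1 4 3
f 3 5 1
f 2 8 4
f 6 2 5
f 6 8 2
f 4 8 3
f 7 5 3
f 3 8 7
f 7 6 5
f 8 6 7
f 9 20 14
f 9 14 10
f 9 10 16
f 9 16 19
f 9 19 20
f 10 14 18
f 14 20 13
f 20 19 11
f 19 16 15
f 16 10 17
f 12 18 13
f 12 13 11
f 12 11 15
f 12 15 17
f 12 17 18
f 13 18 14
f 11 13 20
f 15 11 19
f 17 15 16
f 18 17 10



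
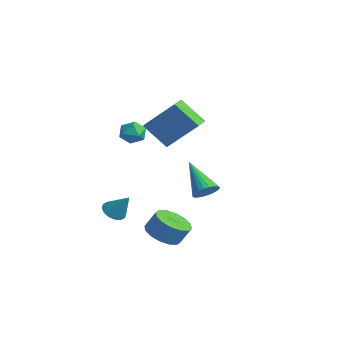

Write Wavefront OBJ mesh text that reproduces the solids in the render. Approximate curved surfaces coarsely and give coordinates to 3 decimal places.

v -1.147 -3.08 -2.27
v -0.768 -2.684 -2.673
v -0.373 -2.66 -1.13
v -1.034 -2.479 -2.568
v -1.33 -2.435 -2.383
v -1.577 -2.564 -2.168
v -1.709 -2.831 -1.98
v -1.69 -3.165 -1.87
v -1.525 -3.476 -1.867
v -1.259 -3.681 -1.972
v -0.963 -3.725 -2.157
v -0.716 -3.596 -2.372
v -0.584 -3.329 -2.56
v -0.603 -2.996 -2.67
v 2.171 -2.269 -2.601
v 3.112 -2.426 -2.825
v 3.41 -1.987 -1.884
v 2.469 -1.831 -1.659
v 3.009 -1.964 -3.007
v 3.306 -1.526 -2.066
v 2.681 -1.584 -3.081
v 2.979 -1.145 -2.14
v 2.217 -1.387 -3.026
v 2.514 -0.949 -2.085
v 1.74 -1.427 -2.857
v 2.038 -0.989 -1.916
v 1.379 -1.693 -2.619
v 1.676 -1.254 -1.678
v 1.23 -2.113 -2.376
v 1.528 -1.674 -1.435
v 1.334 -2.574 -2.194
v 1.631 -2.136 -1.253
v 1.661 -2.955 -2.12
v 1.959 -2.516 -1.179
v 2.126 -3.151 -2.175
v 2.423 -2.713 -1.234
v 2.602 -3.111 -2.344
v 2.9 -2.673 -1.403
v 2.964 -2.846 -2.582
v 3.261 -2.407 -1.641
v 0.284 -0.957 2.144
v -0.701 -1.703 3.355
v -0.391 -0.197 2.063
v -1.376 -0.943 3.274
v 1.356 0.163 3.706
v 0.371 -0.583 4.917
v 0.681 0.923 3.625
v -0.304 0.177 4.836
v -0.1 -2.462 4.002
v 0.552 -2.237 3.777
v -0.092 -3.303 3.183
v 0.56 -3.078 2.958
v 0.49 -3.397 3.606
v 0.486 -2.877 4.112
v -0.026 -2.663 2.848
v -0.03 -2.143 3.354
v 0.598 -2.361 3.063
v 0.917 -2.814 3.532
v -0.457 -2.726 3.428
v -0.138 -3.179 3.897
v -0.333 1.617 -1.757
v 0.129 1.802 -1.223
v -1.987 1.603 -0.323
v 0.046 2.058 -1.316
v -0.094 2.247 -1.476
v -0.271 2.34 -1.68
v -0.457 2.323 -1.894
v -0.624 2.198 -2.088
v -0.747 1.985 -2.232
v -0.807 1.716 -2.303
v -0.795 1.432 -2.292
v -0.712 1.175 -2.199
v -0.571 0.986 -2.038
v -0.395 0.893 -1.835
v -0.208 0.91 -1.62
v -0.041 1.035 -1.426
v 0.082 1.248 -1.283
v 0.142 1.517 -1.211
f 2 1 4
f 2 4 3
f 4 1 5
f 4 5 3
f 5 1 6
f 5 6 3
f 6 1 7
f 6 7 3
f 7 1 8
f 7 8 3
f 8 1 9
f 8 9 3
f 9 1 10
f 9 10 3
f 10 1 11
f 10 11 3
f 11 1 12
f 11 12 3
f 12 1 13
f 12 13 3
f 13 1 14
f 13 14 3
f 14 1 2
f 14 2 3
f 16 15 19
f 16 19 17
f 17 19 20
f 17 20 18
f 19 15 21
f 19 21 20
f 20 21 22
f 20 22 18
f 21 15 23
f 21 23 22
f 22 23 24
f 22 24 18
f 23 15 25
f 23 25 24
f 24 25 26
f 24 26 18
f 25 15 27
f 25 27 26
f 26 27 28
f 26 28 18
f 27 15 29
f 27 29 28
f 28 29 30
f 28 30 18
f 29 15 31
f 29 31 30
f 30 31 32
f 30 32 18
f 31 15 33
f 31 33 32
f 32 33 34
f 32 34 18
f 33 15 35
f 33 35 34
f 34 35 36
f 34 36 18
f 35 15 37
f 35 37 36
f 36 37 38
f 36 38 18
f 37 15 39
f 37 39 38
f 38 39 40
f 38 40 18
f 39 15 16
f 39 16 40
f 40 16 17
f 40 17 18
f 42 44 41
f 45 42 41
f 41 44 43
f 43 45 41
f 42 48 44
f 46 42 45
f 46 48 42
f 44 48 43
f 47 45 43
f 43 48 47
f 47 46 45
f 48 46 47
f 49 60 54
f 49 54 50
f 49 50 56
f 49 56 59
f 49 59 60
f 50 54 58
f 54 60 53
f 60 59 51
f 59 56 55
f 56 50 57
f 52 58 53
f 52 53 51
f 52 51 55
f 52 55 57
f 52 57 58
f 53 58 54
f 51 53 60
f 55 51 59
f 57 55 56
f 58 57 50
f 62 61 64
f 62 64 63
f 64 61 65
f 64 65 63
f 65 61 66
f 65 66 63
f 66 61 67
f 66 67 63
f 67 61 68
f 67 68 63
f 68 61 69
f 68 69 63
f 69 61 70
f 69 70 63
f 70 61 71
f 70 71 63
f 71 61 72
f 71 72 63
f 72 61 73
f 72 73 63
f 73 61 74
f 73 74 63
f 74 61 75
f 74 75 63
f 75 61 76
f 75 76 63
f 76 61 77
f 76 77 63
f 77 61 78
f 77 78 63
f 78 61 62
f 78 62 63



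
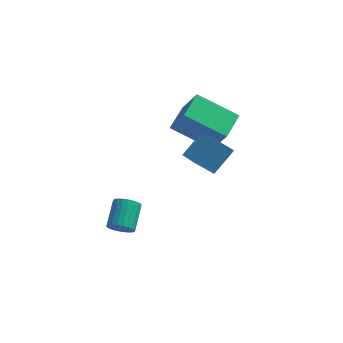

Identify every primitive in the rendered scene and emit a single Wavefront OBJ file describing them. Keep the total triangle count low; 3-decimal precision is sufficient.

v 2.016 -1.833 2.253
v 2.62 -1.013 3.076
v 2.754 -1.452 1.332
v 3.358 -0.632 2.156
v 2.562 -2.428 2.444
v 3.166 -1.608 3.268
v 3.3 -2.047 1.524
v 3.904 -1.227 2.347
v -0.457 -1.946 -2.787
v -0.172 -1.687 -3.221
v -0.158 -0.575 -2.547
v -0.443 -0.834 -2.113
v -0.387 -1.648 -3.28
v -0.374 -0.536 -2.606
v -0.613 -1.655 -3.264
v -0.599 -0.543 -2.59
v -0.815 -1.706 -3.175
v -0.801 -0.594 -2.501
v -0.962 -1.794 -3.027
v -0.948 -0.682 -2.354
v -1.033 -1.905 -2.843
v -1.019 -0.793 -2.169
v -1.016 -2.022 -2.65
v -1.002 -0.91 -1.977
v -0.913 -2.127 -2.478
v -0.899 -1.015 -1.804
v -0.742 -2.205 -2.353
v -0.728 -1.093 -1.679
v -0.526 -2.244 -2.294
v -0.513 -1.132 -1.62
v -0.301 -2.237 -2.31
v -0.287 -1.125 -1.636
v -0.099 -2.186 -2.399
v -0.085 -1.074 -1.725
v 0.048 -2.098 -2.546
v 0.062 -0.986 -1.873
v 0.119 -1.987 -2.731
v 0.133 -0.875 -2.057
v 0.102 -1.87 -2.923
v 0.116 -0.758 -2.25
v -0.001 -1.765 -3.096
v 0.013 -0.653 -2.422
v 0.98 0.679 1.604
v 1.253 1.867 1.962
v 2.713 0.556 0.695
v 2.985 1.744 1.054
v 1.675 0.096 3.006
v 1.947 1.284 3.365
v 3.407 -0.027 2.098
v 3.68 1.161 2.456
f 2 4 1
f 5 2 1
f 1 4 3
f 3 5 1
f 2 8 4
f 6 2 5
f 6 8 2
f 4 8 3
f 7 5 3
f 3 8 7
f 7 6 5
f 8 6 7
f 10 9 13
f 10 13 11
f 11 13 14
f 11 14 12
f 13 9 15
f 13 15 14
f 14 15 16
f 14 16 12
f 15 9 17
f 15 17 16
f 16 17 18
f 16 18 12
f 17 9 19
f 17 19 18
f 18 19 20
f 18 20 12
f 19 9 21
f 19 21 20
f 20 21 22
f 20 22 12
f 21 9 23
f 21 23 22
f 22 23 24
f 22 24 12
f 23 9 25
f 23 25 24
f 24 25 26
f 24 26 12
f 25 9 27
f 25 27 26
f 26 27 28
f 26 28 12
f 27 9 29
f 27 29 28
f 28 29 30
f 28 30 12
f 29 9 31
f 29 31 30
f 30 31 32
f 30 32 12
f 31 9 33
f 31 33 32
f 32 33 34
f 32 34 12
f 33 9 35
f 33 35 34
f 34 35 36
f 34 36 12
f 35 9 37
f 35 37 36
f 36 37 38
f 36 38 12
f 37 9 39
f 37 39 38
f 38 39 40
f 38 40 12
f 39 9 41
f 39 41 40
f 40 41 42
f 40 42 12
f 41 9 10
f 41 10 42
f 42 10 11
f 42 11 12
f 44 46 43
f 47 44 43
f 43 46 45
f 45 47 43
f 44 50 46
f 48 44 47
f 48 50 44
f 46 50 45
f 49 47 45
f 45 50 49
f 49 48 47
f 50 48 49



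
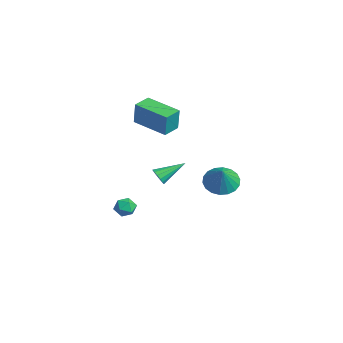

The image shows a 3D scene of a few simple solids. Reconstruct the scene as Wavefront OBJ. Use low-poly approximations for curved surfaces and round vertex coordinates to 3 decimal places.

v 1.393 0.726 -0.629
v 2.123 1.164 -1.027
v 2.187 0.454 0.529
v 1.929 1.473 -0.822
v 1.629 1.634 -0.578
v 1.283 1.615 -0.345
v 0.958 1.42 -0.168
v 0.719 1.087 -0.082
v 0.614 0.683 -0.105
v 0.663 0.287 -0.231
v 0.857 -0.022 -0.436
v 1.157 -0.183 -0.68
v 1.503 -0.164 -0.913
v 1.828 0.031 -1.09
v 2.067 0.364 -1.176
v 2.172 0.768 -1.153
v -2.048 -2.61 2.503
v -1.825 -2.612 3.835
v -2.561 -1.733 2.59
v -2.338 -1.734 3.921
v -0.342 -1.586 2.219
v -0.119 -1.587 3.55
v -0.855 -0.708 2.305
v -0.632 -0.71 3.637
v 1.354 -2.592 0.329
v 1.713 -2.773 0.675
v 1.386 -1.188 1.031
v 1.86 -2.672 0.466
v 1.871 -2.55 0.221
v 1.745 -2.438 0.005
v 1.513 -2.368 -0.125
v 1.239 -2.358 -0.133
v 0.996 -2.411 -0.017
v 0.849 -2.512 0.191
v 0.837 -2.634 0.436
v 0.964 -2.745 0.653
v 1.195 -2.815 0.782
v 1.469 -2.825 0.79
v -2.387 -2.365 -3.841
v -1.958 -2.82 -4.025
v -3.162 -3.08 -3.875
v -2.733 -3.535 -4.059
v -2.71 -3.291 -3.455
v -2.231 -2.849 -3.434
v -2.889 -3.051 -4.466
v -2.41 -2.609 -4.445
v -2.268 -3.244 -4.411
v -2.158 -3.393 -3.786
v -2.962 -2.507 -4.114
v -2.852 -2.656 -3.489
f 2 1 4
f 2 4 3
f 4 1 5
f 4 5 3
f 5 1 6
f 5 6 3
f 6 1 7
f 6 7 3
f 7 1 8
f 7 8 3
f 8 1 9
f 8 9 3
f 9 1 10
f 9 10 3
f 10 1 11
f 10 11 3
f 11 1 12
f 11 12 3
f 12 1 13
f 12 13 3
f 13 1 14
f 13 14 3
f 14 1 15
f 14 15 3
f 15 1 16
f 15 16 3
f 16 1 2
f 16 2 3
f 18 20 17
f 21 18 17
f 17 20 19
f 19 21 17
f 18 24 20
f 22 18 21
f 22 24 18
f 20 24 19
f 23 21 19
f 19 24 23
f 23 22 21
f 24 22 23
f 26 25 28
f 26 28 27
f 28 25 29
f 28 29 27
f 29 25 30
f 29 30 27
f 30 25 31
f 30 31 27
f 31 25 32
f 31 32 27
f 32 25 33
f 32 33 27
f 33 25 34
f 33 34 27
f 34 25 35
f 34 35 27
f 35 25 36
f 35 36 27
f 36 25 37
f 36 37 27
f 37 25 38
f 37 38 27
f 38 25 26
f 38 26 27
f 39 50 44
f 39 44 40
f 39 40 46
f 39 46 49
f 39 49 50
f 40 44 48
f 44 50 43
f 50 49 41
f 49 46 45
f 46 40 47
f 42 48 43
f 42 43 41
f 42 41 45
f 42 45 47
f 42 47 48
f 43 48 44
f 41 43 50
f 45 41 49
f 47 45 46
f 48 47 40



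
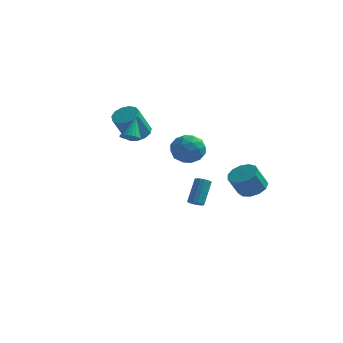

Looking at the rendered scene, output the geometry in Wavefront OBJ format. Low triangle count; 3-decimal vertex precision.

v -3.828 1.629 1.704
v -3.141 1.147 1.519
v -3.444 0.068 3.212
v -4.132 0.551 3.396
v -2.979 1.519 1.785
v -3.283 0.44 3.478
v -3.087 1.925 2.025
v -3.391 0.846 3.718
v -3.431 2.238 2.163
v -3.734 1.159 3.856
v -3.9 2.358 2.155
v -4.204 1.279 3.848
v -4.347 2.246 2.004
v -4.651 1.167 3.696
v -4.629 1.939 1.757
v -4.932 0.86 3.45
v -4.657 1.533 1.494
v -4.96 0.454 3.186
v -4.421 1.158 1.297
v -4.725 0.079 2.989
v -3.998 0.933 1.229
v -4.301 -0.146 2.922
v -3.52 0.929 1.312
v -3.824 -0.15 3.005
v 0.367 0.273 -2.881
v 0.807 0.071 -2.754
v 0.852 1.085 -1.293
v 0.413 1.287 -1.419
v 0.867 0.276 -2.899
v 0.912 1.291 -1.437
v 0.793 0.481 -3.039
v 0.839 1.496 -1.577
v 0.605 0.63 -3.137
v 0.651 1.645 -1.675
v 0.354 0.683 -3.166
v 0.399 1.698 -1.704
v 0.106 0.626 -3.118
v 0.151 1.641 -1.657
v -0.072 0.475 -3.007
v -0.027 1.489 -1.546
v -0.132 0.269 -2.863
v -0.087 1.284 -1.401
v -0.059 0.064 -2.723
v -0.013 1.079 -1.261
v 0.129 -0.085 -2.625
v 0.175 0.93 -1.163
v 0.381 -0.138 -2.596
v 0.426 0.877 -1.134
v 0.629 -0.081 -2.643
v 0.674 0.934 -1.182
v 3.556 0.999 -1.405
v 4.108 1.586 -0.923
v 3.737 0.909 0.328
v 3.184 0.321 -0.155
v 3.63 1.813 -0.942
v 3.259 1.136 0.309
v 3.128 1.781 -1.108
v 2.757 1.104 0.142
v 2.762 1.501 -1.369
v 2.391 0.824 -0.118
v 2.648 1.061 -1.641
v 2.276 0.384 -0.39
v 2.822 0.602 -1.838
v 2.45 -0.076 -0.588
v 3.229 0.268 -1.898
v 2.857 -0.409 -0.648
v 3.74 0.166 -1.802
v 3.368 -0.511 -0.551
v 4.192 0.329 -1.579
v 3.82 -0.348 -0.328
v 4.442 0.704 -1.301
v 4.071 0.027 -0.051
v 4.411 1.173 -1.057
v 4.04 0.496 0.194
v 0.74 -3.503 2.106
v 1.484 -2.764 2.187
v 1.516 -4.416 3.313
v 2.26 -3.677 3.394
v 1.281 -3.475 3.719
v 0.801 -2.911 2.973
v 2.199 -4.269 2.527
v 1.719 -3.705 1.781
v 2.386 -3.238 2.447
v 1.818 -2.747 3.184
v 1.182 -4.433 2.316
v 0.614 -3.942 3.053
v 1.044 -3.053 2.04
v 1.956 -4.127 3.46
v 1.38 -4.008 3.651
v 1.818 -3.574 3.698
v 0.642 -3.139 2.502
v 1.08 -2.705 2.55
v 0.96 -3.123 3.45
v 1.92 -4.475 2.95
v 2.358 -4.041 2.998
v 1.182 -3.606 1.802
v 1.62 -3.172 1.849
v 2.04 -4.057 2.05
v 2.011 -2.897 2.241
v 2.467 -3.434 2.951
v 2.431 -3.782 2.441
v 2.15 -3.451 2.003
v 1.677 -2.609 2.674
v 2.134 -3.146 3.383
v 1.558 -3.027 3.574
v 1.276 -2.695 3.136
v 2.207 -2.887 2.827
v 0.866 -4.034 2.117
v 1.323 -4.571 2.826
v 1.724 -4.485 2.364
v 1.442 -4.153 1.926
v 0.533 -3.746 2.549
v 0.989 -4.283 3.259
v 0.85 -3.729 3.497
v 0.569 -3.398 3.059
v 0.793 -4.293 2.673
v -3.013 -1.214 2.27
v -2.729 -1.672 2.596
v -3.087 -0.306 3.61
v -2.525 -1.531 2.512
v -2.406 -1.335 2.385
v -2.392 -1.118 2.239
v -2.485 -0.918 2.098
v -2.67 -0.769 1.987
v -2.914 -0.697 1.925
v -3.175 -0.715 1.923
v -3.409 -0.819 1.98
v -3.574 -0.991 2.088
v -3.642 -1.202 2.228
v -3.601 -1.415 2.375
v -3.459 -1.594 2.503
v -3.24 -1.706 2.592
v -2.981 -1.734 2.625
f 2 1 5
f 2 5 3
f 3 5 6
f 3 6 4
f 5 1 7
f 5 7 6
f 6 7 8
f 6 8 4
f 7 1 9
f 7 9 8
f 8 9 10
f 8 10 4
f 9 1 11
f 9 11 10
f 10 11 12
f 10 12 4
f 11 1 13
f 11 13 12
f 12 13 14
f 12 14 4
f 13 1 15
f 13 15 14
f 14 15 16
f 14 16 4
f 15 1 17
f 15 17 16
f 16 17 18
f 16 18 4
f 17 1 19
f 17 19 18
f 18 19 20
f 18 20 4
f 19 1 21
f 19 21 20
f 20 21 22
f 20 22 4
f 21 1 23
f 21 23 22
f 22 23 24
f 22 24 4
f 23 1 2
f 23 2 24
f 24 2 3
f 24 3 4
f 26 25 29
f 26 29 27
f 27 29 30
f 27 30 28
f 29 25 31
f 29 31 30
f 30 31 32
f 30 32 28
f 31 25 33
f 31 33 32
f 32 33 34
f 32 34 28
f 33 25 35
f 33 35 34
f 34 35 36
f 34 36 28
f 35 25 37
f 35 37 36
f 36 37 38
f 36 38 28
f 37 25 39
f 37 39 38
f 38 39 40
f 38 40 28
f 39 25 41
f 39 41 40
f 40 41 42
f 40 42 28
f 41 25 43
f 41 43 42
f 42 43 44
f 42 44 28
f 43 25 45
f 43 45 44
f 44 45 46
f 44 46 28
f 45 25 47
f 45 47 46
f 46 47 48
f 46 48 28
f 47 25 49
f 47 49 48
f 48 49 50
f 48 50 28
f 49 25 26
f 49 26 50
f 50 26 27
f 50 27 28
f 52 51 55
f 52 55 53
f 53 55 56
f 53 56 54
f 55 51 57
f 55 57 56
f 56 57 58
f 56 58 54
f 57 51 59
f 57 59 58
f 58 59 60
f 58 60 54
f 59 51 61
f 59 61 60
f 60 61 62
f 60 62 54
f 61 51 63
f 61 63 62
f 62 63 64
f 62 64 54
f 63 51 65
f 63 65 64
f 64 65 66
f 64 66 54
f 65 51 67
f 65 67 66
f 66 67 68
f 66 68 54
f 67 51 69
f 67 69 68
f 68 69 70
f 68 70 54
f 69 51 71
f 69 71 70
f 70 71 72
f 70 72 54
f 71 51 73
f 71 73 72
f 72 73 74
f 72 74 54
f 73 51 52
f 73 52 74
f 74 52 53
f 74 53 54
f 75 112 91
f 112 86 115
f 91 115 80
f 112 115 91
f 75 91 87
f 91 80 92
f 87 92 76
f 91 92 87
f 75 87 96
f 87 76 97
f 96 97 82
f 87 97 96
f 75 96 108
f 96 82 111
f 108 111 85
f 96 111 108
f 75 108 112
f 108 85 116
f 112 116 86
f 108 116 112
f 76 92 103
f 92 80 106
f 103 106 84
f 92 106 103
f 80 115 93
f 115 86 114
f 93 114 79
f 115 114 93
f 86 116 113
f 116 85 109
f 113 109 77
f 116 109 113
f 85 111 110
f 111 82 98
f 110 98 81
f 111 98 110
f 82 97 102
f 97 76 99
f 102 99 83
f 97 99 102
f 78 104 90
f 104 84 105
f 90 105 79
f 104 105 90
f 78 90 88
f 90 79 89
f 88 89 77
f 90 89 88
f 78 88 95
f 88 77 94
f 95 94 81
f 88 94 95
f 78 95 100
f 95 81 101
f 100 101 83
f 95 101 100
f 78 100 104
f 100 83 107
f 104 107 84
f 100 107 104
f 79 105 93
f 105 84 106
f 93 106 80
f 105 106 93
f 77 89 113
f 89 79 114
f 113 114 86
f 89 114 113
f 81 94 110
f 94 77 109
f 110 109 85
f 94 109 110
f 83 101 102
f 101 81 98
f 102 98 82
f 101 98 102
f 84 107 103
f 107 83 99
f 103 99 76
f 107 99 103
f 118 117 120
f 118 120 119
f 120 117 121
f 120 121 119
f 121 117 122
f 121 122 119
f 122 117 123
f 122 123 119
f 123 117 124
f 123 124 119
f 124 117 125
f 124 125 119
f 125 117 126
f 125 126 119
f 126 117 127
f 126 127 119
f 127 117 128
f 127 128 119
f 128 117 129
f 128 129 119
f 129 117 130
f 129 130 119
f 130 117 131
f 130 131 119
f 131 117 132
f 131 132 119
f 132 117 133
f 132 133 119
f 133 117 118
f 133 118 119



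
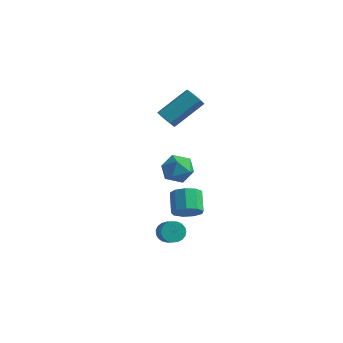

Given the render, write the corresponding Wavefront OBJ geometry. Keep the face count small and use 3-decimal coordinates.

v 1.855 -0.685 -2.991
v 2.334 -0.653 -3.43
v 3.023 -1.322 -2.728
v 2.545 -1.355 -2.289
v 2.385 -0.437 -3.275
v 3.074 -1.107 -2.573
v 2.344 -0.265 -3.071
v 3.034 -0.934 -2.369
v 2.22 -0.165 -2.853
v 2.909 -0.834 -2.151
v 2.032 -0.155 -2.659
v 2.721 -0.824 -1.957
v 1.813 -0.237 -2.522
v 2.503 -0.906 -1.82
v 1.602 -0.396 -2.467
v 2.291 -1.066 -1.765
v 1.435 -0.606 -2.502
v 2.124 -1.275 -1.8
v 1.34 -0.829 -2.622
v 2.029 -1.498 -1.92
v 1.334 -1.027 -2.805
v 2.024 -1.696 -2.103
v 1.419 -1.166 -3.021
v 2.108 -1.836 -2.319
v 1.579 -1.222 -3.232
v 2.268 -1.892 -2.529
v 1.787 -1.186 -3.4
v 2.476 -1.855 -2.698
v 2.006 -1.062 -3.499
v 2.696 -1.731 -2.797
v 2.2 -0.874 -3.509
v 2.889 -1.543 -2.807
v 0.068 2.303 3.208
v 0.388 2.53 2.677
v 1.292 4.024 3.861
v 0.972 3.797 4.392
v -0.061 2.751 2.741
v 0.843 4.245 3.925
v -0.435 2.71 3.078
v 0.469 4.204 4.262
v -0.514 2.43 3.491
v 0.39 3.925 4.676
v -0.252 2.076 3.739
v 0.652 3.57 4.923
v 0.197 1.855 3.675
v 1.101 3.349 4.859
v 0.571 1.896 3.338
v 1.475 3.39 4.522
v 0.65 2.175 2.924
v 1.554 3.67 4.109
v 1.602 1.3 1.119
v 2.425 0.963 0.796
v 1.155 -0.123 1.464
v 1.978 -0.46 1.141
v 1.956 0.054 1.935
v 2.232 0.934 1.722
v 1.348 -0.094 0.538
v 1.624 0.786 0.325
v 2.268 0.102 0.437
v 2.644 0.193 1.301
v 0.936 0.647 0.959
v 1.312 0.738 1.823
v 1.742 1.561 -2.96
v 2.506 1.884 -2.773
v 1.922 2.802 -1.974
v 1.158 2.479 -2.16
v 2.285 2.15 -3.241
v 1.702 3.069 -2.442
v 1.811 2.141 -3.576
v 1.228 3.06 -2.777
v 1.304 1.86 -3.624
v 0.721 2.779 -2.825
v 1.002 1.439 -3.36
v 0.419 2.358 -2.561
v 1.046 1.075 -2.909
v 0.463 1.994 -2.11
v 1.415 0.938 -2.482
v 0.832 1.857 -1.683
v 1.938 1.092 -2.278
v 1.354 2.011 -1.479
v 2.368 1.466 -2.393
v 1.785 2.384 -1.594
f 2 1 5
f 2 5 3
f 3 5 6
f 3 6 4
f 5 1 7
f 5 7 6
f 6 7 8
f 6 8 4
f 7 1 9
f 7 9 8
f 8 9 10
f 8 10 4
f 9 1 11
f 9 11 10
f 10 11 12
f 10 12 4
f 11 1 13
f 11 13 12
f 12 13 14
f 12 14 4
f 13 1 15
f 13 15 14
f 14 15 16
f 14 16 4
f 15 1 17
f 15 17 16
f 16 17 18
f 16 18 4
f 17 1 19
f 17 19 18
f 18 19 20
f 18 20 4
f 19 1 21
f 19 21 20
f 20 21 22
f 20 22 4
f 21 1 23
f 21 23 22
f 22 23 24
f 22 24 4
f 23 1 25
f 23 25 24
f 24 25 26
f 24 26 4
f 25 1 27
f 25 27 26
f 26 27 28
f 26 28 4
f 27 1 29
f 27 29 28
f 28 29 30
f 28 30 4
f 29 1 31
f 29 31 30
f 30 31 32
f 30 32 4
f 31 1 2
f 31 2 32
f 32 2 3
f 32 3 4
f 34 33 37
f 34 37 35
f 35 37 38
f 35 38 36
f 37 33 39
f 37 39 38
f 38 39 40
f 38 40 36
f 39 33 41
f 39 41 40
f 40 41 42
f 40 42 36
f 41 33 43
f 41 43 42
f 42 43 44
f 42 44 36
f 43 33 45
f 43 45 44
f 44 45 46
f 44 46 36
f 45 33 47
f 45 47 46
f 46 47 48
f 46 48 36
f 47 33 49
f 47 49 48
f 48 49 50
f 48 50 36
f 49 33 34
f 49 34 50
f 50 34 35
f 50 35 36
f 51 62 56
f 51 56 52
f 51 52 58
f 51 58 61
f 51 61 62
f 52 56 60
f 56 62 55
f 62 61 53
f 61 58 57
f 58 52 59
f 54 60 55
f 54 55 53
f 54 53 57
f 54 57 59
f 54 59 60
f 55 60 56
f 53 55 62
f 57 53 61
f 59 57 58
f 60 59 52
f 64 63 67
f 64 67 65
f 65 67 68
f 65 68 66
f 67 63 69
f 67 69 68
f 68 69 70
f 68 70 66
f 69 63 71
f 69 71 70
f 70 71 72
f 70 72 66
f 71 63 73
f 71 73 72
f 72 73 74
f 72 74 66
f 73 63 75
f 73 75 74
f 74 75 76
f 74 76 66
f 75 63 77
f 75 77 76
f 76 77 78
f 76 78 66
f 77 63 79
f 77 79 78
f 78 79 80
f 78 80 66
f 79 63 81
f 79 81 80
f 80 81 82
f 80 82 66
f 81 63 64
f 81 64 82
f 82 64 65
f 82 65 66



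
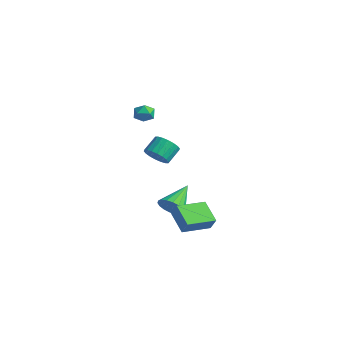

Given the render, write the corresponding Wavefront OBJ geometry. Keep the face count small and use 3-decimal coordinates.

v -2.233 -0.955 -3.695
v -1.766 -0.924 -2.926
v -2.106 0.723 -3.841
v -1.64 0.755 -3.072
v -0.98 -1.115 -4.448
v -0.514 -1.083 -3.679
v -0.854 0.564 -4.594
v -0.387 0.595 -3.825
v -3.919 -1.848 3.189
v -3.744 -1.571 3.728
v -2.956 -2.149 3.032
v -2.781 -1.872 3.571
v -3.147 -2.386 3.584
v -3.742 -2.2 3.681
v -2.958 -1.52 3.079
v -3.553 -1.334 3.176
v -3.15 -1.369 3.66
v -3.267 -1.904 3.973
v -3.433 -1.816 2.787
v -3.55 -2.351 3.1
v -3.158 -0.347 -3.855
v -2.693 -0.548 -3.21
v -3.822 1.107 -2.925
v -2.476 -0.326 -3.402
v -2.393 -0.109 -3.683
v -2.462 0.062 -3.998
v -2.669 0.151 -4.285
v -2.973 0.141 -4.487
v -3.314 0.035 -4.564
v -3.624 -0.147 -4.5
v -3.841 -0.369 -4.309
v -3.924 -0.586 -4.028
v -3.855 -0.756 -3.712
v -3.648 -0.846 -3.425
v -3.344 -0.836 -3.224
v -3.003 -0.73 -3.147
v -1.942 -2.029 0.896
v -1.211 -1.868 0.941
v -1.426 -1.07 1.588
v -2.158 -1.231 1.544
v -1.312 -1.684 0.681
v -1.527 -0.886 1.328
v -1.538 -1.569 0.464
v -1.753 -0.771 1.111
v -1.844 -1.545 0.332
v -2.059 -0.747 0.98
v -2.169 -1.617 0.312
v -2.384 -0.818 0.96
v -2.45 -1.77 0.408
v -2.665 -0.972 1.056
v -2.63 -1.975 0.601
v -2.845 -1.177 1.248
v -2.674 -2.19 0.852
v -2.889 -1.392 1.499
v -2.573 -2.374 1.112
v -2.788 -1.576 1.759
v -2.347 -2.489 1.329
v -2.562 -1.691 1.976
v -2.041 -2.513 1.46
v -2.256 -1.715 2.108
v -1.716 -2.442 1.48
v -1.931 -1.643 2.128
v -1.435 -2.288 1.384
v -1.65 -1.49 2.032
v -1.255 -2.083 1.192
v -1.47 -1.285 1.839
f 2 4 1
f 5 2 1
f 1 4 3
f 3 5 1
f 2 8 4
f 6 2 5
f 6 8 2
f 4 8 3
f 7 5 3
f 3 8 7
f 7 6 5
f 8 6 7
f 9 20 14
f 9 14 10
f 9 10 16
f 9 16 19
f 9 19 20
f 10 14 18
f 14 20 13
f 20 19 11
f 19 16 15
f 16 10 17
f 12 18 13
f 12 13 11
f 12 11 15
f 12 15 17
f 12 17 18
f 13 18 14
f 11 13 20
f 15 11 19
f 17 15 16
f 18 17 10
f 22 21 24
f 22 24 23
f 24 21 25
f 24 25 23
f 25 21 26
f 25 26 23
f 26 21 27
f 26 27 23
f 27 21 28
f 27 28 23
f 28 21 29
f 28 29 23
f 29 21 30
f 29 30 23
f 30 21 31
f 30 31 23
f 31 21 32
f 31 32 23
f 32 21 33
f 32 33 23
f 33 21 34
f 33 34 23
f 34 21 35
f 34 35 23
f 35 21 36
f 35 36 23
f 36 21 22
f 36 22 23
f 38 37 41
f 38 41 39
f 39 41 42
f 39 42 40
f 41 37 43
f 41 43 42
f 42 43 44
f 42 44 40
f 43 37 45
f 43 45 44
f 44 45 46
f 44 46 40
f 45 37 47
f 45 47 46
f 46 47 48
f 46 48 40
f 47 37 49
f 47 49 48
f 48 49 50
f 48 50 40
f 49 37 51
f 49 51 50
f 50 51 52
f 50 52 40
f 51 37 53
f 51 53 52
f 52 53 54
f 52 54 40
f 53 37 55
f 53 55 54
f 54 55 56
f 54 56 40
f 55 37 57
f 55 57 56
f 56 57 58
f 56 58 40
f 57 37 59
f 57 59 58
f 58 59 60
f 58 60 40
f 59 37 61
f 59 61 60
f 60 61 62
f 60 62 40
f 61 37 63
f 61 63 62
f 62 63 64
f 62 64 40
f 63 37 65
f 63 65 64
f 64 65 66
f 64 66 40
f 65 37 38
f 65 38 66
f 66 38 39
f 66 39 40



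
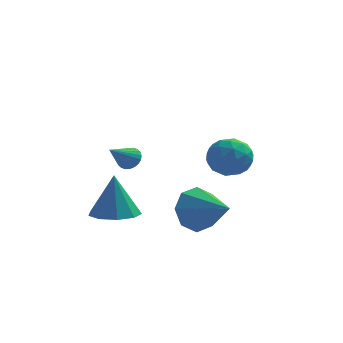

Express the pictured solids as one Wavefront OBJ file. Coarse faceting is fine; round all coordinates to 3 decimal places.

v 2.467 -1.635 -0.695
v 3.018 -1.459 -1.584
v 3.793 -2.705 -0.085
v 3.187 -0.919 -1.002
v 2.934 -0.798 -0.241
v 2.408 -1.167 0.254
v 1.916 -1.81 0.193
v 1.748 -2.35 -0.388
v 2.001 -2.471 -1.149
v 2.527 -2.102 -1.645
v -0.712 -0.916 -1.418
v 0.003 -0.206 -1.483
v -0.768 -0.684 0.478
v -0.622 0.083 -1.537
v -1.29 -0.096 -1.535
v -1.687 -0.658 -1.478
v -1.628 -1.341 -1.393
v -1.14 -1.825 -1.319
v -0.452 -1.884 -1.292
v 0.114 -1.489 -1.323
v 0.294 -0.827 -1.399
v -0.845 3.209 -0.196
v -0.338 3.099 0.04
v -1.455 2.191 0.636
v -0.416 3.257 0.176
v -0.559 3.408 0.255
v -0.746 3.528 0.266
v -0.948 3.6 0.206
v -1.134 3.612 0.085
v -1.276 3.563 -0.079
v -1.353 3.461 -0.26
v -1.352 3.32 -0.432
v -1.275 3.162 -0.569
v -1.131 3.011 -0.648
v -0.945 2.891 -0.659
v -0.743 2.819 -0.599
v -0.557 2.807 -0.478
v -0.414 2.855 -0.314
v -0.338 2.958 -0.132
v 3.825 -0.668 2.468
v 4.434 -1.361 2.311
v 2.826 -1.339 1.549
v 3.435 -2.032 1.392
v 3.037 -1.94 2.234
v 3.655 -1.525 2.802
v 3.605 -1.175 1.058
v 4.223 -0.76 1.626
v 4.298 -1.674 1.44
v 3.947 -2.147 2.167
v 3.313 -0.553 1.693
v 2.962 -1.026 2.42
v 4.217 -0.956 2.47
v 3.043 -1.744 1.39
v 2.809 -1.69 1.885
v 3.167 -2.097 1.793
v 3.759 -1.052 2.759
v 4.117 -1.46 2.667
v 3.296 -1.8 2.622
v 3.143 -1.24 1.193
v 3.501 -1.648 1.101
v 4.093 -0.603 2.067
v 4.451 -1.01 1.975
v 3.964 -0.9 1.238
v 4.495 -1.547 1.866
v 3.908 -1.941 1.326
v 4.008 -1.438 1.129
v 4.371 -1.194 1.463
v 4.289 -1.825 2.293
v 3.702 -2.219 1.753
v 3.468 -2.165 2.248
v 3.831 -1.922 2.582
v 4.209 -2.009 1.781
v 3.558 -0.481 2.107
v 2.971 -0.875 1.567
v 3.429 -0.778 1.278
v 3.792 -0.535 1.612
v 3.352 -0.759 2.534
v 2.765 -1.153 1.994
v 2.889 -1.506 2.397
v 3.252 -1.262 2.731
v 3.051 -0.691 2.079
f 2 1 4
f 2 4 3
f 4 1 5
f 4 5 3
f 5 1 6
f 5 6 3
f 6 1 7
f 6 7 3
f 7 1 8
f 7 8 3
f 8 1 9
f 8 9 3
f 9 1 10
f 9 10 3
f 10 1 2
f 10 2 3
f 12 11 14
f 12 14 13
f 14 11 15
f 14 15 13
f 15 11 16
f 15 16 13
f 16 11 17
f 16 17 13
f 17 11 18
f 17 18 13
f 18 11 19
f 18 19 13
f 19 11 20
f 19 20 13
f 20 11 21
f 20 21 13
f 21 11 12
f 21 12 13
f 23 22 25
f 23 25 24
f 25 22 26
f 25 26 24
f 26 22 27
f 26 27 24
f 27 22 28
f 27 28 24
f 28 22 29
f 28 29 24
f 29 22 30
f 29 30 24
f 30 22 31
f 30 31 24
f 31 22 32
f 31 32 24
f 32 22 33
f 32 33 24
f 33 22 34
f 33 34 24
f 34 22 35
f 34 35 24
f 35 22 36
f 35 36 24
f 36 22 37
f 36 37 24
f 37 22 38
f 37 38 24
f 38 22 39
f 38 39 24
f 39 22 23
f 39 23 24
f 40 77 56
f 77 51 80
f 56 80 45
f 77 80 56
f 40 56 52
f 56 45 57
f 52 57 41
f 56 57 52
f 40 52 61
f 52 41 62
f 61 62 47
f 52 62 61
f 40 61 73
f 61 47 76
f 73 76 50
f 61 76 73
f 40 73 77
f 73 50 81
f 77 81 51
f 73 81 77
f 41 57 68
f 57 45 71
f 68 71 49
f 57 71 68
f 45 80 58
f 80 51 79
f 58 79 44
f 80 79 58
f 51 81 78
f 81 50 74
f 78 74 42
f 81 74 78
f 50 76 75
f 76 47 63
f 75 63 46
f 76 63 75
f 47 62 67
f 62 41 64
f 67 64 48
f 62 64 67
f 43 69 55
f 69 49 70
f 55 70 44
f 69 70 55
f 43 55 53
f 55 44 54
f 53 54 42
f 55 54 53
f 43 53 60
f 53 42 59
f 60 59 46
f 53 59 60
f 43 60 65
f 60 46 66
f 65 66 48
f 60 66 65
f 43 65 69
f 65 48 72
f 69 72 49
f 65 72 69
f 44 70 58
f 70 49 71
f 58 71 45
f 70 71 58
f 42 54 78
f 54 44 79
f 78 79 51
f 54 79 78
f 46 59 75
f 59 42 74
f 75 74 50
f 59 74 75
f 48 66 67
f 66 46 63
f 67 63 47
f 66 63 67
f 49 72 68
f 72 48 64
f 68 64 41
f 72 64 68



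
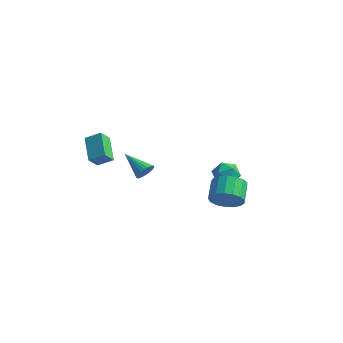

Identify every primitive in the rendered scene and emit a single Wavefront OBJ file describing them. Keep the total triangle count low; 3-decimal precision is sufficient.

v -5.096 -2.917 3.786
v -5.028 -3.671 4.485
v -4.278 -2.348 4.318
v -4.21 -3.101 5.018
v -3.75 -3.819 2.682
v -3.682 -4.572 3.382
v -2.932 -3.249 3.215
v -2.864 -4.003 3.914
v -1.44 -2.082 2.337
v -1.104 -2.478 2.792
v -3.04 -2.258 3.363
v -1.064 -2.233 2.896
v -1.082 -1.965 2.915
v -1.153 -1.715 2.846
v -1.269 -1.521 2.699
v -1.41 -1.412 2.497
v -1.556 -1.405 2.271
v -1.684 -1.502 2.055
v -1.775 -1.686 1.882
v -1.815 -1.931 1.777
v -1.798 -2.199 1.758
v -1.726 -2.45 1.827
v -1.611 -2.644 1.974
v -1.469 -2.752 2.176
v -1.323 -2.759 2.402
v -1.195 -2.663 2.618
v 0.992 2.939 1.287
v 1.85 2.655 1.569
v 0.39 1.625 1.791
v 1.248 1.341 2.073
v 0.814 2.052 2.522
v 1.185 2.864 2.21
v 1.055 1.416 1.15
v 1.426 2.228 0.838
v 1.888 1.714 1.485
v 1.739 2.107 2.332
v 0.501 2.173 1.028
v 0.352 2.566 1.875
v 3.91 -0.676 1.423
v 4.819 -0.461 1.946
v 4.099 0.51 2.799
v 3.19 0.296 2.277
v 4.817 -0.124 1.56
v 4.096 0.847 2.413
v 4.607 0.087 1.143
v 3.887 1.058 1.997
v 4.237 0.123 0.79
v 3.517 1.094 1.644
v 3.793 -0.024 0.583
v 3.073 0.947 1.436
v 3.375 -0.32 0.567
v 2.655 0.651 1.421
v 3.08 -0.698 0.748
v 2.36 0.273 1.602
v 2.975 -1.07 1.084
v 2.255 -0.099 1.937
v 3.085 -1.352 1.497
v 2.364 -0.381 2.351
v 3.383 -1.479 1.893
v 2.663 -0.508 2.747
v 3.802 -1.422 2.182
v 3.082 -0.451 3.036
v 4.246 -1.194 2.297
v 3.526 -0.223 3.15
v 4.613 -0.847 2.212
v 3.893 0.124 3.065
f 2 4 1
f 5 2 1
f 1 4 3
f 3 5 1
f 2 8 4
f 6 2 5
f 6 8 2
f 4 8 3
f 7 5 3
f 3 8 7
f 7 6 5
f 8 6 7
f 10 9 12
f 10 12 11
f 12 9 13
f 12 13 11
f 13 9 14
f 13 14 11
f 14 9 15
f 14 15 11
f 15 9 16
f 15 16 11
f 16 9 17
f 16 17 11
f 17 9 18
f 17 18 11
f 18 9 19
f 18 19 11
f 19 9 20
f 19 20 11
f 20 9 21
f 20 21 11
f 21 9 22
f 21 22 11
f 22 9 23
f 22 23 11
f 23 9 24
f 23 24 11
f 24 9 25
f 24 25 11
f 25 9 26
f 25 26 11
f 26 9 10
f 26 10 11
f 27 38 32
f 27 32 28
f 27 28 34
f 27 34 37
f 27 37 38
f 28 32 36
f 32 38 31
f 38 37 29
f 37 34 33
f 34 28 35
f 30 36 31
f 30 31 29
f 30 29 33
f 30 33 35
f 30 35 36
f 31 36 32
f 29 31 38
f 33 29 37
f 35 33 34
f 36 35 28
f 40 39 43
f 40 43 41
f 41 43 44
f 41 44 42
f 43 39 45
f 43 45 44
f 44 45 46
f 44 46 42
f 45 39 47
f 45 47 46
f 46 47 48
f 46 48 42
f 47 39 49
f 47 49 48
f 48 49 50
f 48 50 42
f 49 39 51
f 49 51 50
f 50 51 52
f 50 52 42
f 51 39 53
f 51 53 52
f 52 53 54
f 52 54 42
f 53 39 55
f 53 55 54
f 54 55 56
f 54 56 42
f 55 39 57
f 55 57 56
f 56 57 58
f 56 58 42
f 57 39 59
f 57 59 58
f 58 59 60
f 58 60 42
f 59 39 61
f 59 61 60
f 60 61 62
f 60 62 42
f 61 39 63
f 61 63 62
f 62 63 64
f 62 64 42
f 63 39 65
f 63 65 64
f 64 65 66
f 64 66 42
f 65 39 40
f 65 40 66
f 66 40 41
f 66 41 42

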